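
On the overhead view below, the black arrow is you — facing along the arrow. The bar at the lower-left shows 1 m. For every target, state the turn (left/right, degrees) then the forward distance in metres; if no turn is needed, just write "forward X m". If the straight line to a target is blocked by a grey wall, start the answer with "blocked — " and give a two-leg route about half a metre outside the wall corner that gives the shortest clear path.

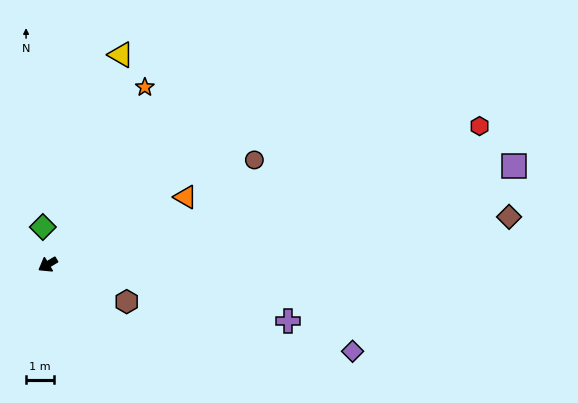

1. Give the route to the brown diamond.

turn left 155°, forward 16.3 m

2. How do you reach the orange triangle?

turn left 175°, forward 5.4 m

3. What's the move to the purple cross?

turn left 136°, forward 8.7 m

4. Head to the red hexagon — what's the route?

turn left 167°, forward 16.0 m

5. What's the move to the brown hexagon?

turn left 124°, forward 3.1 m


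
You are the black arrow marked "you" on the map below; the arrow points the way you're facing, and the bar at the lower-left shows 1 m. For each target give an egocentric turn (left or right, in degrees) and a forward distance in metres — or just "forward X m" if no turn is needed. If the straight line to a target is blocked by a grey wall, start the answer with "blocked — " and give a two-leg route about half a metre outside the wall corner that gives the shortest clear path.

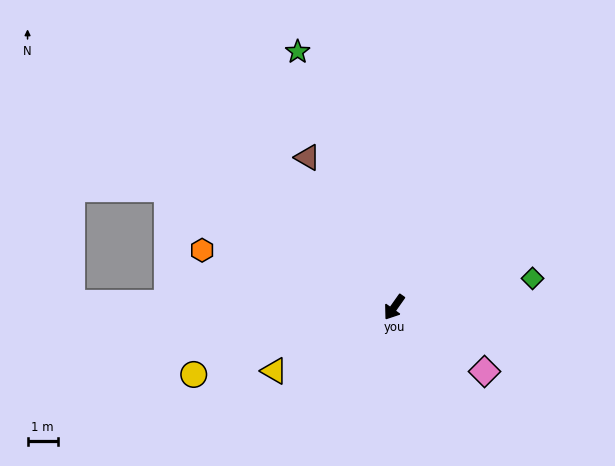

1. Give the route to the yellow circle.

turn right 36°, forward 6.9 m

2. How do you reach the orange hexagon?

turn right 71°, forward 6.6 m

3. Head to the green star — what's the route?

turn right 124°, forward 9.0 m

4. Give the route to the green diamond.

turn left 137°, forward 4.6 m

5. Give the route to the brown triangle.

turn right 115°, forward 5.7 m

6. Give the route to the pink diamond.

turn left 90°, forward 3.6 m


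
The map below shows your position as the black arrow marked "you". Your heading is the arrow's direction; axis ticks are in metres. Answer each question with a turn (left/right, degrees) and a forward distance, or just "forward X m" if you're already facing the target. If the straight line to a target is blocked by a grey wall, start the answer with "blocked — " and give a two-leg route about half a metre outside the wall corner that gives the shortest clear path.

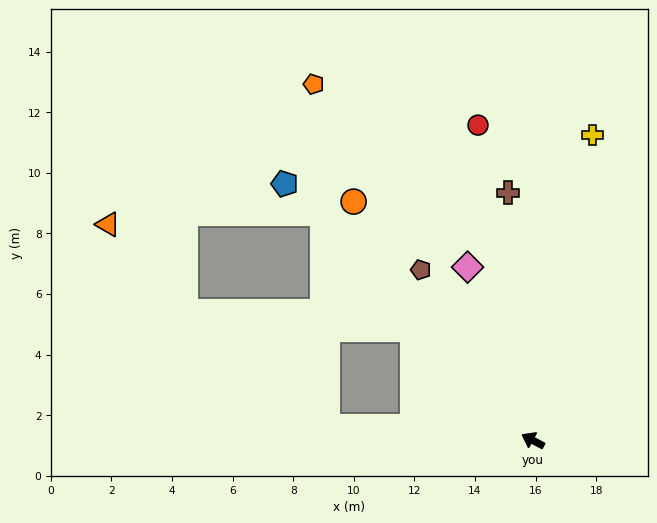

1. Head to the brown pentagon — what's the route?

turn right 29°, forward 6.7 m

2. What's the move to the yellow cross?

turn right 73°, forward 10.3 m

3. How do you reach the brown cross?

turn right 56°, forward 8.2 m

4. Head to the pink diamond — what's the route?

turn right 42°, forward 6.1 m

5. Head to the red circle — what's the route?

turn right 52°, forward 10.6 m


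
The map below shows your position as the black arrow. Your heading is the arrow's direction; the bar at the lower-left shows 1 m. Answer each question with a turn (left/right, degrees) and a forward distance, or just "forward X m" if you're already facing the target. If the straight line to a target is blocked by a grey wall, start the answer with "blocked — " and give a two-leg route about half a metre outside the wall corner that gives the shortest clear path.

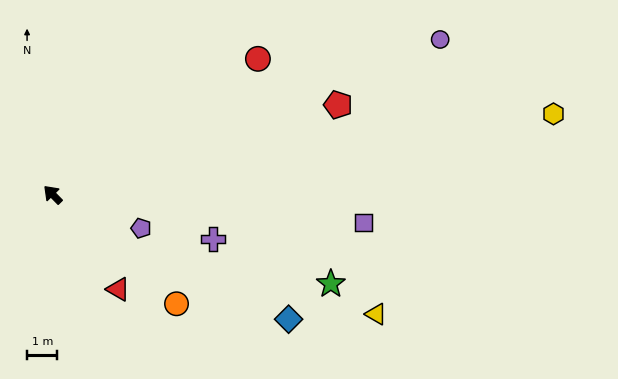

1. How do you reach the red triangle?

turn left 170°, forward 3.8 m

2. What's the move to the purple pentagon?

turn right 155°, forward 3.1 m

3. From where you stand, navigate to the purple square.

turn right 140°, forward 10.3 m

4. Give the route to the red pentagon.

turn right 117°, forward 9.9 m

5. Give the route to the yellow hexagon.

turn right 125°, forward 16.7 m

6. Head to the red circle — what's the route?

turn right 101°, forward 8.1 m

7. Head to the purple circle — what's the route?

turn right 113°, forward 13.8 m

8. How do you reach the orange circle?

turn right 176°, forward 5.5 m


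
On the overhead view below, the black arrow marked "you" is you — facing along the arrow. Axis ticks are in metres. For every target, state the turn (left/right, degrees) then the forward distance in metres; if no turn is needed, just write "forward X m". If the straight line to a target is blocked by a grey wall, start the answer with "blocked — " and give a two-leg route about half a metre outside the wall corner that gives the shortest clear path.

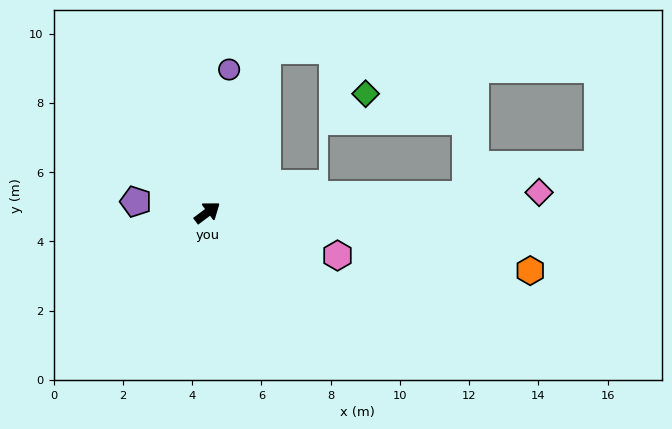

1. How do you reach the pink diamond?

turn right 33°, forward 9.6 m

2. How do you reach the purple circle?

turn left 44°, forward 4.2 m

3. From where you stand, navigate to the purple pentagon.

turn left 135°, forward 2.1 m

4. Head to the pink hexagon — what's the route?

turn right 55°, forward 4.0 m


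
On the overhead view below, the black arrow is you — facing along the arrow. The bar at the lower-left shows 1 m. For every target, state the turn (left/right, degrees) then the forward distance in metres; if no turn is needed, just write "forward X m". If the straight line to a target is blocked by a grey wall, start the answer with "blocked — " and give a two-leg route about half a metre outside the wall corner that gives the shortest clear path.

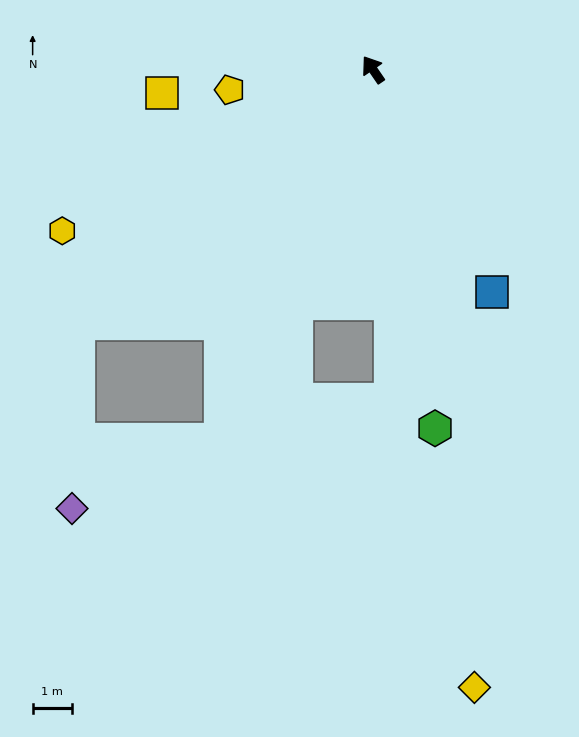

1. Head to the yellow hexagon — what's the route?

turn left 83°, forward 8.9 m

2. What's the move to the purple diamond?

blocked — turn left 123°, forward 10.2 m, then turn right 43°, forward 4.2 m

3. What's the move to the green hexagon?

turn left 155°, forward 9.3 m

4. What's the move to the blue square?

turn left 174°, forward 6.4 m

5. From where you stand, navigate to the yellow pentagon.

turn left 64°, forward 3.7 m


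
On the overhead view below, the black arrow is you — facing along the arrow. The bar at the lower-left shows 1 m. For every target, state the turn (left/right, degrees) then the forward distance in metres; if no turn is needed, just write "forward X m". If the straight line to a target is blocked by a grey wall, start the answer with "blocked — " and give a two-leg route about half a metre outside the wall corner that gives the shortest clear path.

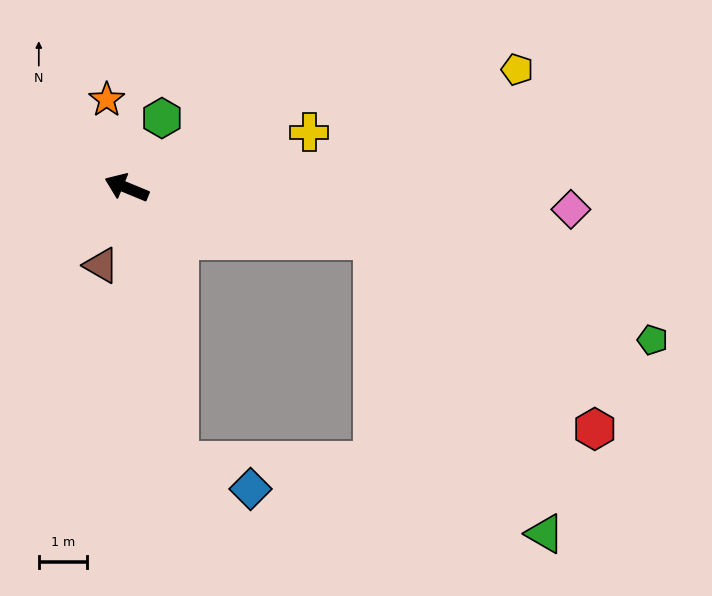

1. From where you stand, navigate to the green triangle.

blocked — turn right 169°, forward 5.3 m, then turn right 48°, forward 7.1 m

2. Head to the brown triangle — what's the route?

turn left 94°, forward 1.7 m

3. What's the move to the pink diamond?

turn right 160°, forward 9.3 m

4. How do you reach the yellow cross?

turn right 141°, forward 4.0 m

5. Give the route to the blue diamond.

blocked — turn left 123°, forward 5.8 m, then turn left 59°, forward 1.6 m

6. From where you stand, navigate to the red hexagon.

blocked — turn right 169°, forward 5.3 m, then turn right 29°, forward 6.1 m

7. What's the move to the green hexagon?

turn right 94°, forward 1.6 m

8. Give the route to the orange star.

turn right 55°, forward 1.9 m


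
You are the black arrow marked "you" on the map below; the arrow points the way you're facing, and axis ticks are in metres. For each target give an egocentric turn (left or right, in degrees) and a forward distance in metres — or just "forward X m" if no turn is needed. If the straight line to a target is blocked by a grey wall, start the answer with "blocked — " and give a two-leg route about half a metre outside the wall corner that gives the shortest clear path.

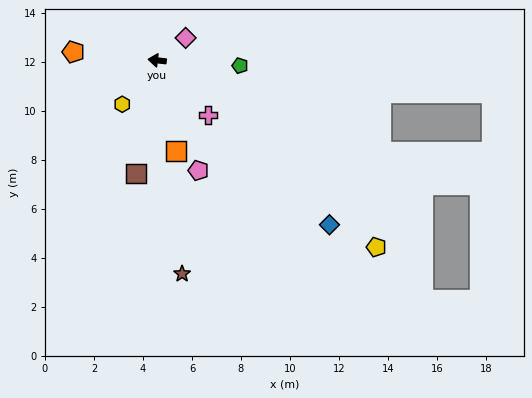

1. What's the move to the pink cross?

turn left 139°, forward 3.0 m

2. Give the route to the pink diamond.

turn right 135°, forward 1.5 m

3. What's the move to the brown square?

turn left 86°, forward 4.7 m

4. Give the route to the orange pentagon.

forward 3.4 m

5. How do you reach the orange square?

turn left 108°, forward 3.8 m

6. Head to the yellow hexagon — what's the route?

turn left 58°, forward 2.3 m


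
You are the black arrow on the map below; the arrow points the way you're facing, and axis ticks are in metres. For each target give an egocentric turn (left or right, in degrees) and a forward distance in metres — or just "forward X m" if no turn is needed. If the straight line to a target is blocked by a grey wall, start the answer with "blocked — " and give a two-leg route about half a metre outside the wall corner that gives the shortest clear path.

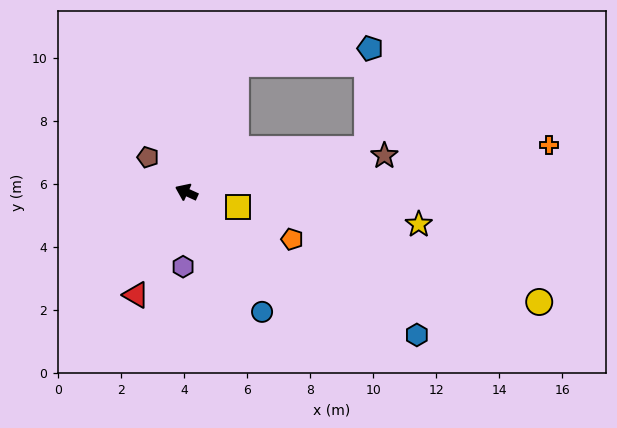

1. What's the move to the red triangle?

turn left 88°, forward 3.6 m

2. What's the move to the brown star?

turn right 145°, forward 6.4 m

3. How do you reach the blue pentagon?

blocked — turn right 86°, forward 4.4 m, then turn right 63°, forward 4.3 m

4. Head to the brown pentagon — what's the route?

turn right 18°, forward 1.7 m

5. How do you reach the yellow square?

turn right 172°, forward 1.7 m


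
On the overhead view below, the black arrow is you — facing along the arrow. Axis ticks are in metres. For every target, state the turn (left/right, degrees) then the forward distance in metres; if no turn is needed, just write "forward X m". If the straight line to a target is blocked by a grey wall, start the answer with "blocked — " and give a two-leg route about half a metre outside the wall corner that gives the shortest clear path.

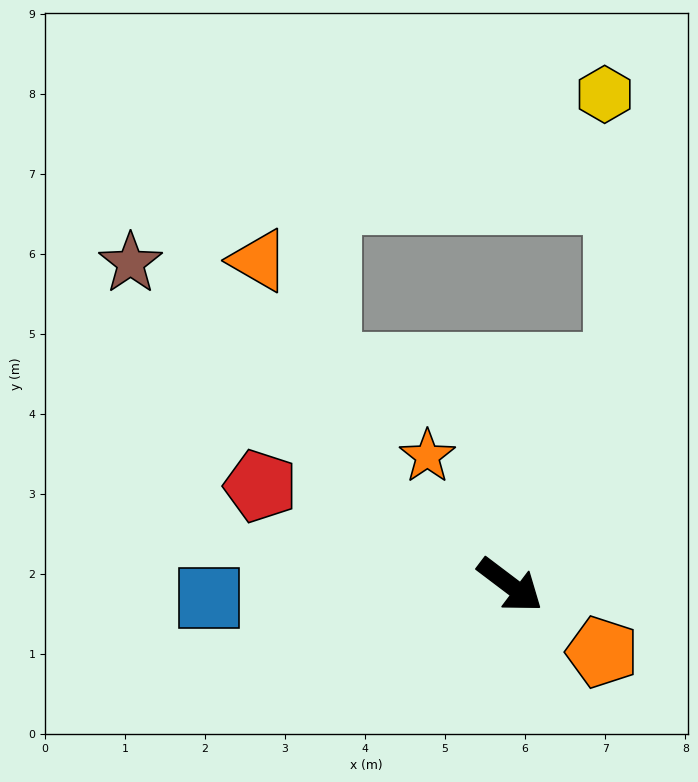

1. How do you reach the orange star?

turn left 160°, forward 1.9 m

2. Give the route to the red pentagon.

turn right 165°, forward 3.4 m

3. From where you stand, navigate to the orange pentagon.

forward 1.4 m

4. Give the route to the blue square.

turn right 141°, forward 3.8 m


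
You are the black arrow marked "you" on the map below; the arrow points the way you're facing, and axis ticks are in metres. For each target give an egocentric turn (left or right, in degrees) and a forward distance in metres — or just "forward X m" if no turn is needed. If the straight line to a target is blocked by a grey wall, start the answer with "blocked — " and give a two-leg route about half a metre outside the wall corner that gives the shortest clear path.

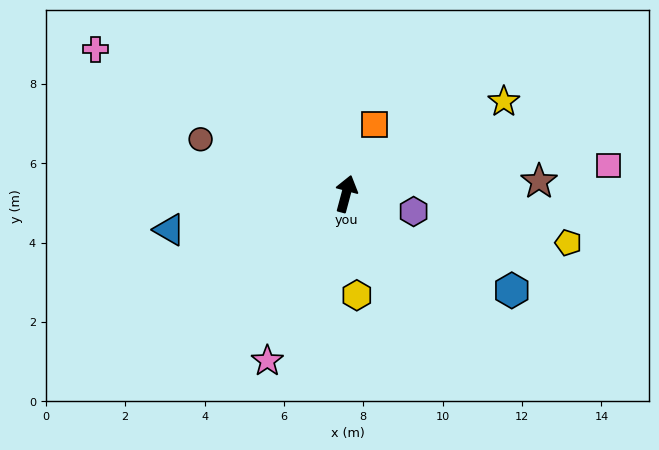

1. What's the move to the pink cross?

turn left 75°, forward 7.3 m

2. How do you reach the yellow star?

turn right 45°, forward 4.6 m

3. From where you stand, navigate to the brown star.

turn right 71°, forward 4.9 m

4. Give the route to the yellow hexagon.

turn right 159°, forward 2.6 m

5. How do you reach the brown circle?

turn left 84°, forward 3.9 m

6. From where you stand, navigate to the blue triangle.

turn left 116°, forward 4.5 m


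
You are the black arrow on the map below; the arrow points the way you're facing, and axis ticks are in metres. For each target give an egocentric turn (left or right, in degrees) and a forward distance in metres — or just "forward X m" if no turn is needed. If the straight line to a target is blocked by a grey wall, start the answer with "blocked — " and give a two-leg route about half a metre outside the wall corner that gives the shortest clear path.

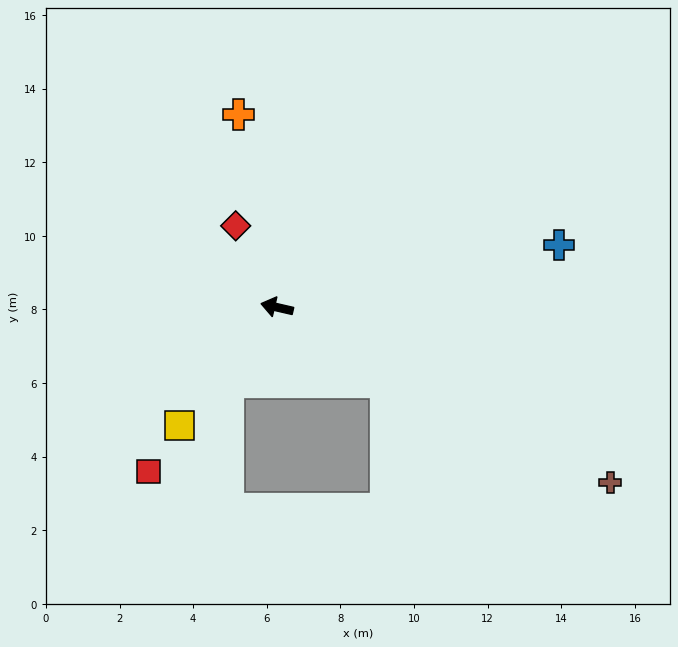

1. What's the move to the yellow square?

turn left 63°, forward 4.2 m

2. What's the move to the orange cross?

turn right 66°, forward 5.3 m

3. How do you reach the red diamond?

turn right 50°, forward 2.5 m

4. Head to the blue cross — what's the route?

turn right 155°, forward 7.8 m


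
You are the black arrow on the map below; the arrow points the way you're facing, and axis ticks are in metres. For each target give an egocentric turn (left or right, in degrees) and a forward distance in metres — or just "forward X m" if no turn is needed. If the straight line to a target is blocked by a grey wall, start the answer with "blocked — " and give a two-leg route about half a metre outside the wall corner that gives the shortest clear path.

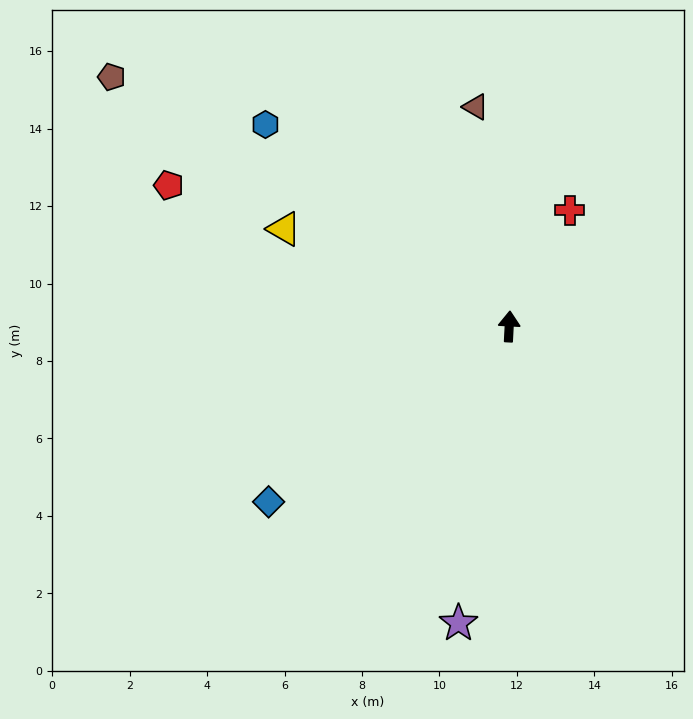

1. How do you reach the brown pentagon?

turn left 61°, forward 12.1 m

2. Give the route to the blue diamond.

turn left 129°, forward 7.7 m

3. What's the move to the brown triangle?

turn left 12°, forward 5.7 m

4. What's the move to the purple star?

turn left 173°, forward 7.8 m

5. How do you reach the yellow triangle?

turn left 70°, forward 6.3 m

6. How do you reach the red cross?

turn right 25°, forward 3.4 m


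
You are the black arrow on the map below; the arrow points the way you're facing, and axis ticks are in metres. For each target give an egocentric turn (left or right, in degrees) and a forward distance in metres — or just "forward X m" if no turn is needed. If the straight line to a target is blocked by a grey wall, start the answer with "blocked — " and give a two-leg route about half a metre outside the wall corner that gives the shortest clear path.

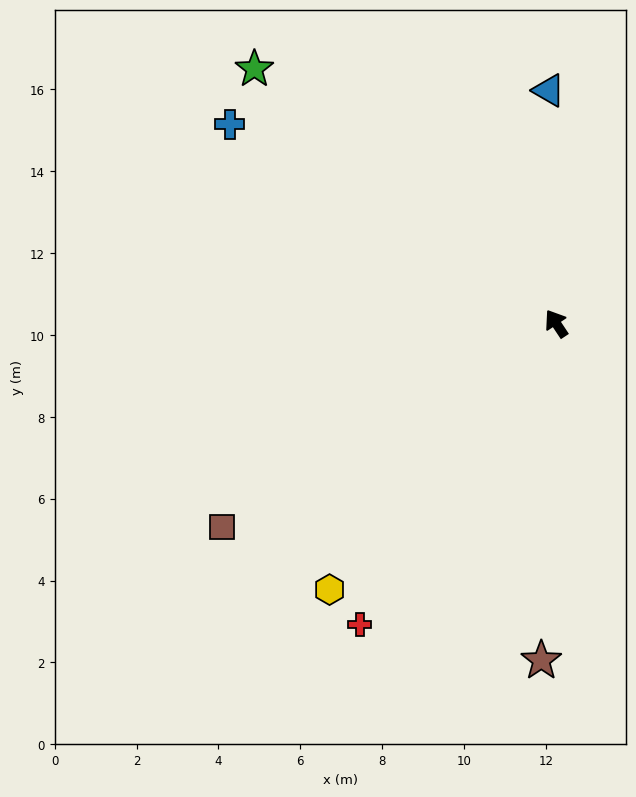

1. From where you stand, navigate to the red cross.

turn left 113°, forward 8.8 m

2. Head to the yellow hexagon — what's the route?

turn left 106°, forward 8.5 m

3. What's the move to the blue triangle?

turn right 32°, forward 5.7 m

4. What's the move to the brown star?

turn left 144°, forward 8.2 m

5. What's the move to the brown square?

turn left 88°, forward 9.6 m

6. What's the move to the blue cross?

turn left 25°, forward 9.3 m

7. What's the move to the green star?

turn left 16°, forward 9.6 m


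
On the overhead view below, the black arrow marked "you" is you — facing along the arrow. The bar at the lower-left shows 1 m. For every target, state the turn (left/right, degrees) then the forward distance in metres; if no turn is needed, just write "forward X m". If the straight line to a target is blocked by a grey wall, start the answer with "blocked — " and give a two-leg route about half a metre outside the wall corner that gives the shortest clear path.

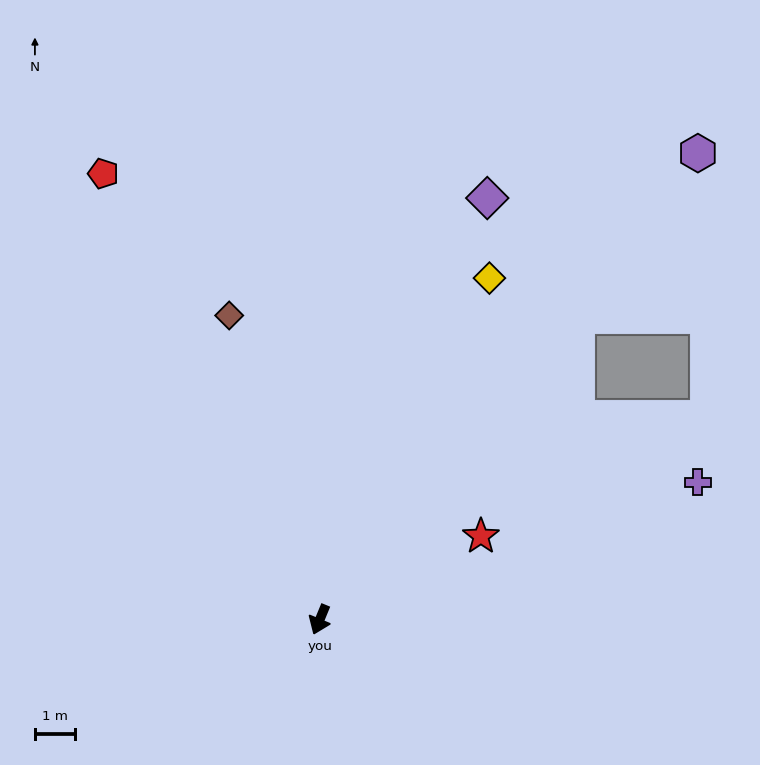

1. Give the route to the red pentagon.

turn right 132°, forward 12.3 m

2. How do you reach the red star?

turn left 140°, forward 4.5 m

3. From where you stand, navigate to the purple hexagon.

turn left 163°, forward 14.9 m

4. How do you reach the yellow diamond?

turn left 176°, forward 9.5 m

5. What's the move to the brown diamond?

turn right 141°, forward 7.9 m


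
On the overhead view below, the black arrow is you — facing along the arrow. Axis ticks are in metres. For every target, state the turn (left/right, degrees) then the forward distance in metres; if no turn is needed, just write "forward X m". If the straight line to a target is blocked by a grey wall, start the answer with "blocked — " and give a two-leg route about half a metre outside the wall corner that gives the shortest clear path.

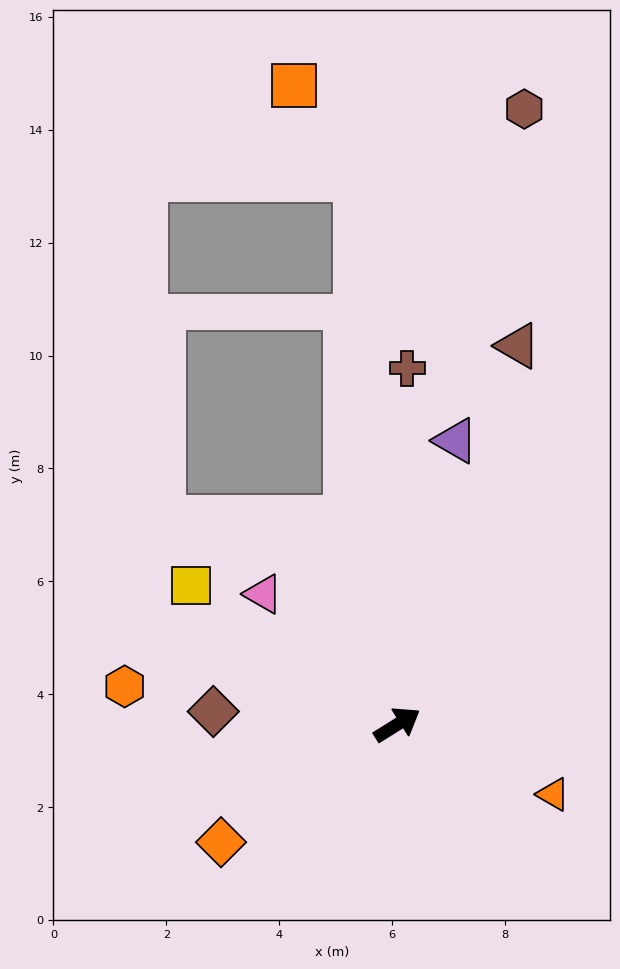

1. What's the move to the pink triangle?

turn left 104°, forward 3.3 m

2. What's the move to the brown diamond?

turn left 144°, forward 3.3 m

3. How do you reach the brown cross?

turn left 56°, forward 6.3 m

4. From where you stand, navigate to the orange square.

blocked — turn left 62°, forward 9.7 m, then turn left 31°, forward 2.0 m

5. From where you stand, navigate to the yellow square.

turn left 114°, forward 4.4 m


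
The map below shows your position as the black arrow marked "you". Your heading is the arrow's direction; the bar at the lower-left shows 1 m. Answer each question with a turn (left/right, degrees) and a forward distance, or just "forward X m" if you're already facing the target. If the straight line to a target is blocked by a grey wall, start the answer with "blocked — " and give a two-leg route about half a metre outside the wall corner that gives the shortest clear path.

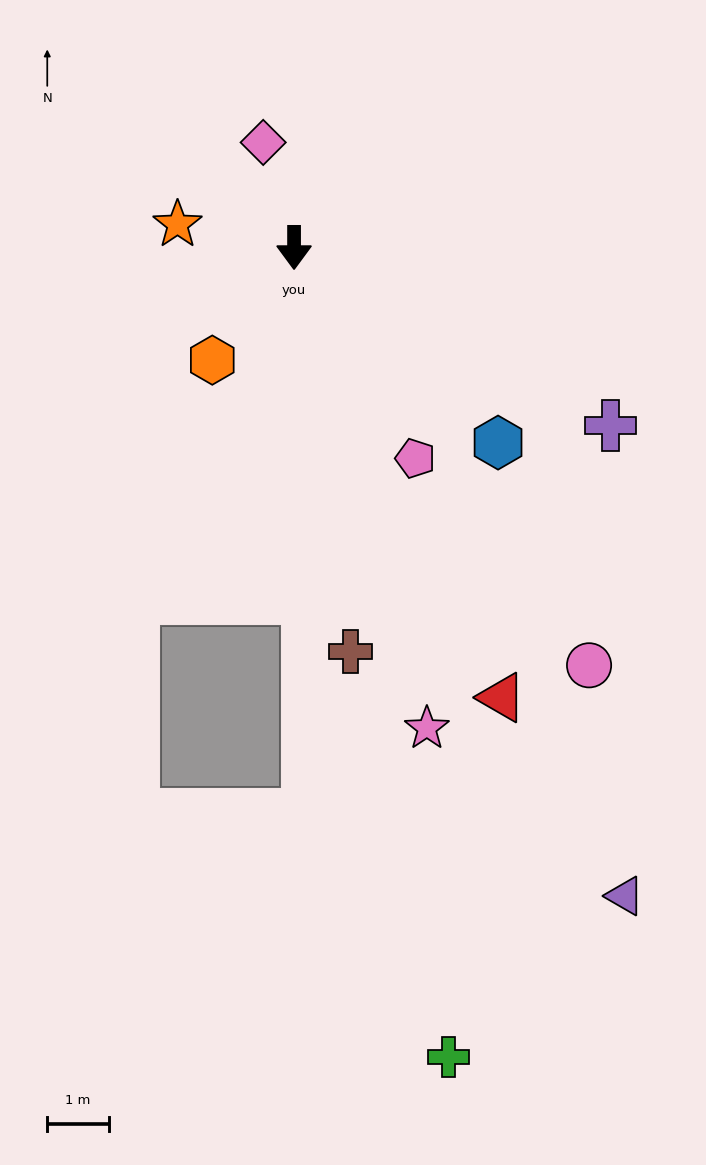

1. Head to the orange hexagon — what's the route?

turn right 36°, forward 2.3 m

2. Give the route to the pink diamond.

turn right 164°, forward 1.8 m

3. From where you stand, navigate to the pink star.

turn left 15°, forward 8.1 m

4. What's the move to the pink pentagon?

turn left 30°, forward 4.0 m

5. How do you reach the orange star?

turn right 101°, forward 1.9 m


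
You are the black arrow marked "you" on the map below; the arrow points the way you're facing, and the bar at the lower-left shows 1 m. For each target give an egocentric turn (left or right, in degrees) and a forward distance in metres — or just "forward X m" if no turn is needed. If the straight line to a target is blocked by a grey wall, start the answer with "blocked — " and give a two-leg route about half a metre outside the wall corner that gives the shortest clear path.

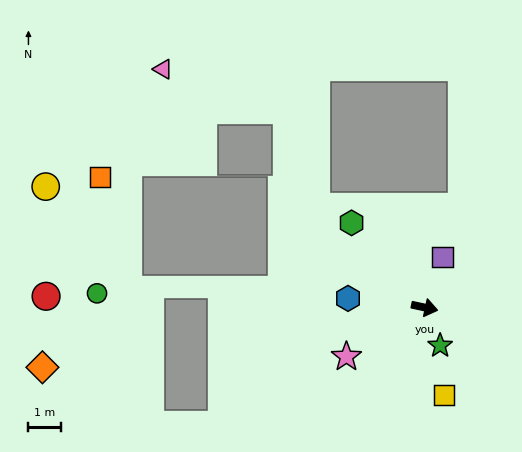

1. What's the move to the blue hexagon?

turn right 175°, forward 2.4 m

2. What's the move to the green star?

turn right 56°, forward 1.3 m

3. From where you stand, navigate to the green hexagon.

turn left 143°, forward 3.4 m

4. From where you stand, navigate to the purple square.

turn left 83°, forward 1.6 m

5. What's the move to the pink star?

turn right 136°, forward 2.8 m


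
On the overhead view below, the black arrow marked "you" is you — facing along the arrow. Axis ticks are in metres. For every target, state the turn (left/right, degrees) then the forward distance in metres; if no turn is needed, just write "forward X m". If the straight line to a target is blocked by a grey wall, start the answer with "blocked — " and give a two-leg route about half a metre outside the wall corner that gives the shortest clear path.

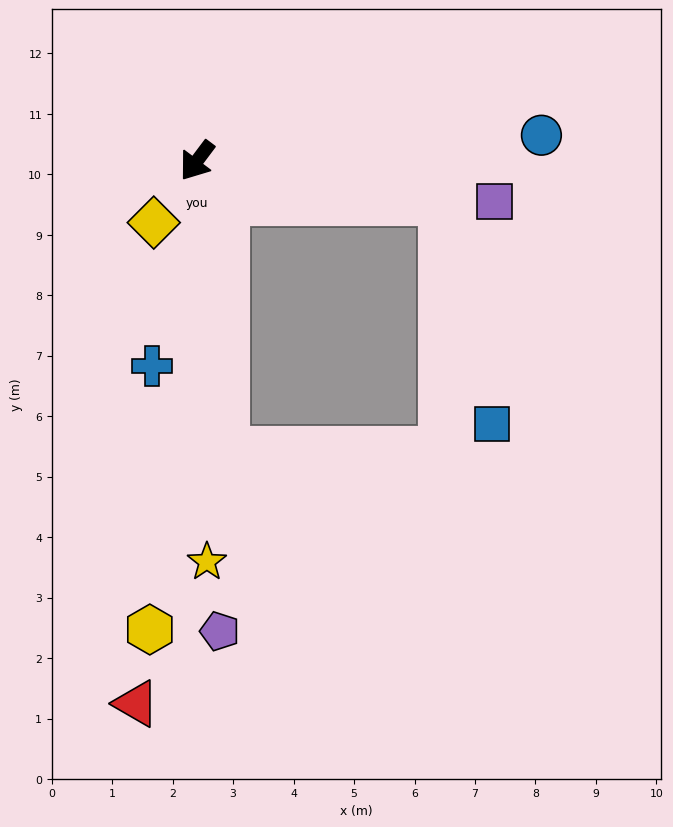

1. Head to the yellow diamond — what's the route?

forward 1.2 m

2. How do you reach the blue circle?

turn left 131°, forward 5.7 m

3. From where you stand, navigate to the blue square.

blocked — turn left 118°, forward 4.1 m, then turn right 69°, forward 3.8 m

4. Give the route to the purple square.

turn left 119°, forward 5.0 m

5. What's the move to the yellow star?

turn left 38°, forward 6.6 m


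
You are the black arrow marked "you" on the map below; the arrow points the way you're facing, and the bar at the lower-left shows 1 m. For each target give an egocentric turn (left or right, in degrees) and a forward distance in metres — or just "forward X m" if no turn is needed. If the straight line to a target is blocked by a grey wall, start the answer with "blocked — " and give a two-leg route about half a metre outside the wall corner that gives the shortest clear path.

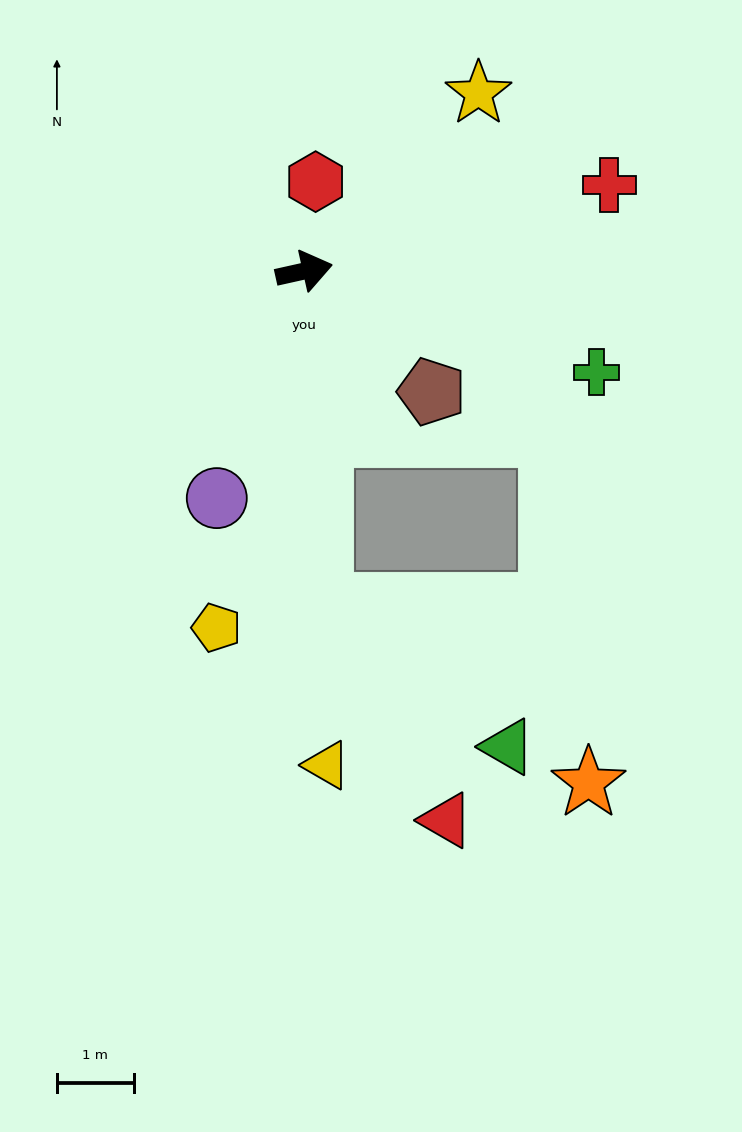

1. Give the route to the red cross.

turn left 3°, forward 4.1 m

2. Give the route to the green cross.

turn right 32°, forward 4.0 m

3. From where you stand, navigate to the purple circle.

turn right 124°, forward 3.2 m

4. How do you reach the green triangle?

blocked — turn right 100°, forward 4.4 m, then turn left 50°, forward 3.1 m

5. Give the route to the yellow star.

turn left 33°, forward 3.2 m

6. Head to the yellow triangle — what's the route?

turn right 100°, forward 6.4 m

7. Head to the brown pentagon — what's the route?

turn right 56°, forward 2.3 m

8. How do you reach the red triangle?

blocked — turn right 100°, forward 4.4 m, then turn left 28°, forward 3.2 m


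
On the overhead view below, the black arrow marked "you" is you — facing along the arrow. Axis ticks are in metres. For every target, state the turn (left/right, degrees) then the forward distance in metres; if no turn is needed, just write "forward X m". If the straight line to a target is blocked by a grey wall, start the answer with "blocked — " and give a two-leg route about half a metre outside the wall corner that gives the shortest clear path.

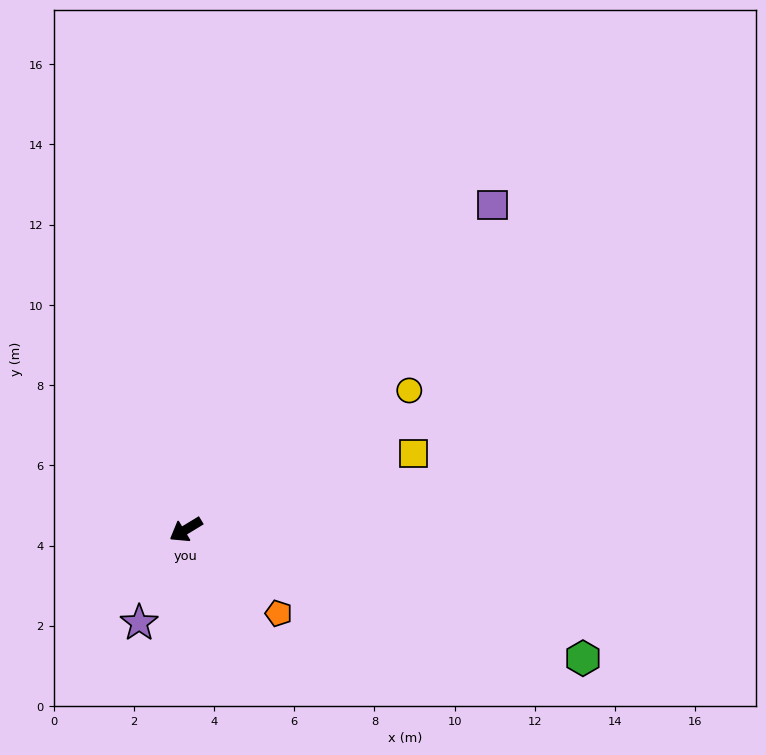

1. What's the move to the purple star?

turn left 32°, forward 2.6 m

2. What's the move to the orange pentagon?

turn left 107°, forward 3.1 m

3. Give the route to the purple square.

turn right 165°, forward 11.1 m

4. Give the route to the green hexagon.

turn left 131°, forward 10.4 m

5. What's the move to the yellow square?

turn left 167°, forward 6.0 m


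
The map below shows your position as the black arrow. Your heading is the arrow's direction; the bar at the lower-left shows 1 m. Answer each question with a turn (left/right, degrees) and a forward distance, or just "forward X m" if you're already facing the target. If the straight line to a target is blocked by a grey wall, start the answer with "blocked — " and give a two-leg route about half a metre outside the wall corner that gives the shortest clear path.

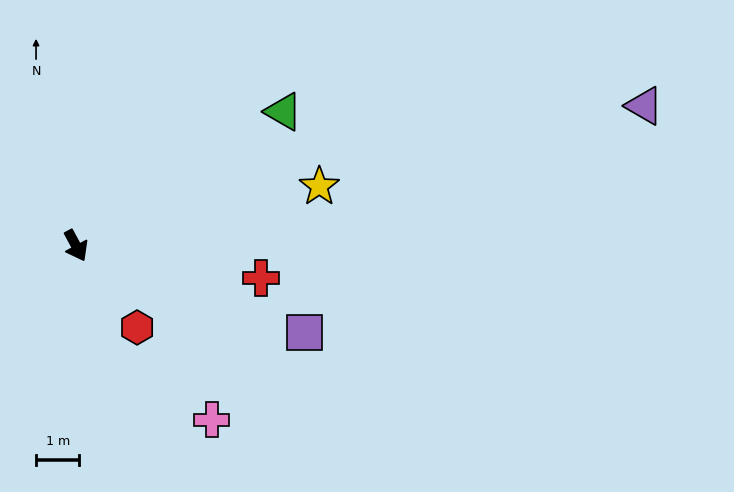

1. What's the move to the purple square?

turn left 41°, forward 5.7 m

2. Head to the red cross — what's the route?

turn left 52°, forward 4.4 m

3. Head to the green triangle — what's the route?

turn left 95°, forward 5.7 m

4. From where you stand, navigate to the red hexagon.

turn left 9°, forward 2.4 m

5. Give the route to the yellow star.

turn left 75°, forward 5.8 m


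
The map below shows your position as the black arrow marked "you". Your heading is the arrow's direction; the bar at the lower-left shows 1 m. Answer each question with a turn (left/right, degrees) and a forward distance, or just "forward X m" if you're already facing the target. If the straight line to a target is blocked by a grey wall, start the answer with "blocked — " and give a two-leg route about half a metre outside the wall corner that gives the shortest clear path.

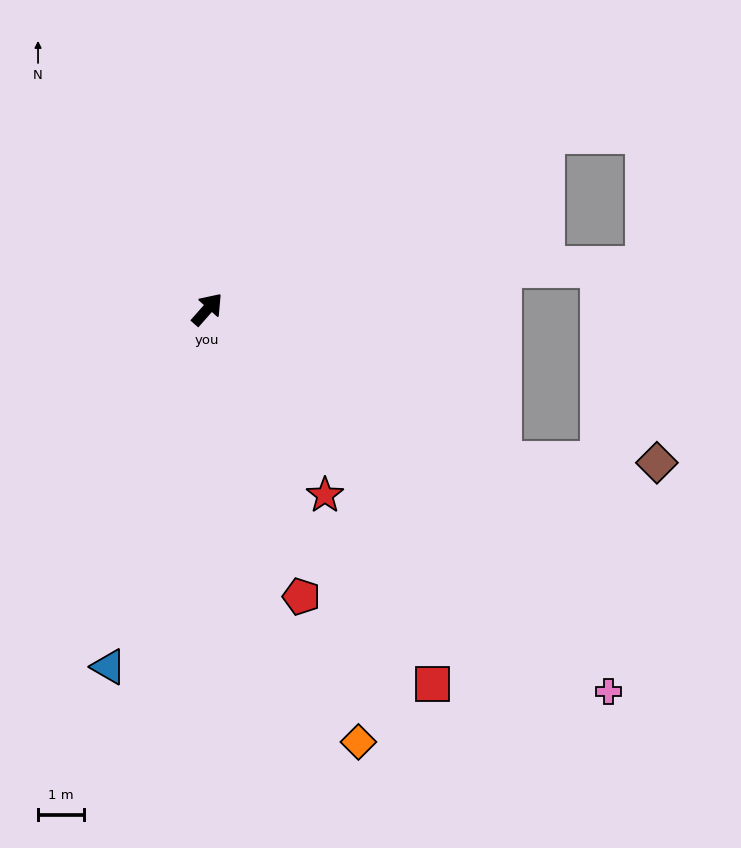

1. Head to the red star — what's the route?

turn right 106°, forward 4.8 m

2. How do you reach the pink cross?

turn right 92°, forward 12.1 m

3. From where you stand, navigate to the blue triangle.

turn right 154°, forward 8.1 m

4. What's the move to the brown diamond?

blocked — turn right 76°, forward 7.3 m, then turn left 27°, forward 3.4 m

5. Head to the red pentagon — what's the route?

turn right 120°, forward 6.6 m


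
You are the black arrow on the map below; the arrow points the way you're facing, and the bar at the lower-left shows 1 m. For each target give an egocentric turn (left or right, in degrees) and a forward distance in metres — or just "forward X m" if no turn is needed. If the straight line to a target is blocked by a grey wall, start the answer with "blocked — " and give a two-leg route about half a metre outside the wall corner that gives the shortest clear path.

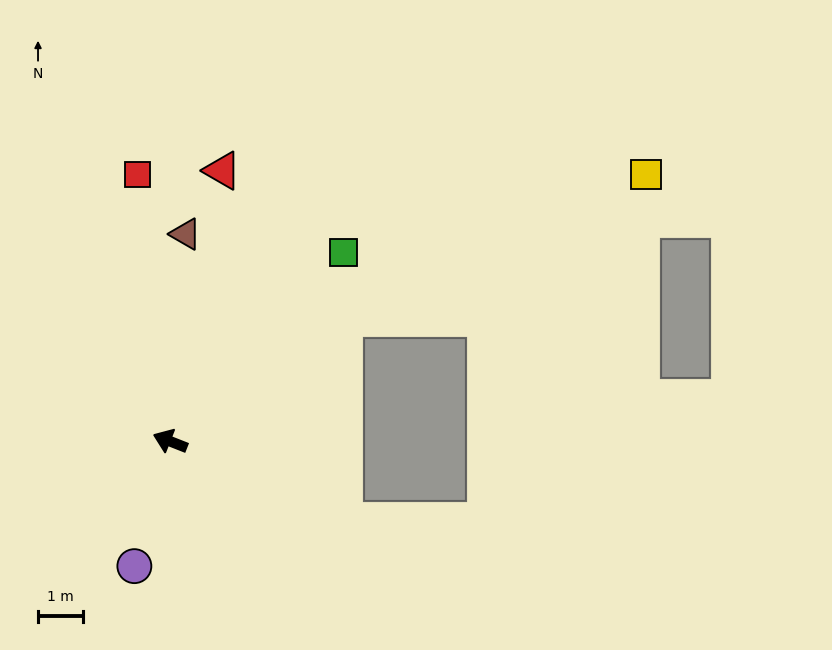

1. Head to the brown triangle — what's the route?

turn right 73°, forward 4.6 m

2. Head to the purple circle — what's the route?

turn left 96°, forward 2.9 m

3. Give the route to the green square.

turn right 111°, forward 5.7 m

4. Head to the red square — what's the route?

turn right 62°, forward 6.0 m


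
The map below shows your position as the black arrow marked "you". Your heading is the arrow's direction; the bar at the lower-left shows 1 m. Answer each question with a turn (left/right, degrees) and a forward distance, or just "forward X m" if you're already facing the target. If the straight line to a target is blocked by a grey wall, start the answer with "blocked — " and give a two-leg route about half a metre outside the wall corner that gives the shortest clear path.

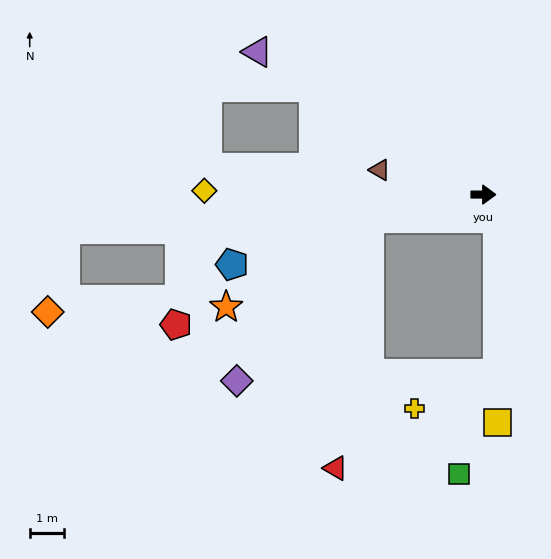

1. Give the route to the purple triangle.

turn left 148°, forward 7.8 m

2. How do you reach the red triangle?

blocked — turn right 168°, forward 3.4 m, then turn left 70°, forward 7.4 m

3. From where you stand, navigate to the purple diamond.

blocked — turn right 168°, forward 3.4 m, then turn left 39°, forward 6.1 m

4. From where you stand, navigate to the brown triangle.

turn left 167°, forward 3.1 m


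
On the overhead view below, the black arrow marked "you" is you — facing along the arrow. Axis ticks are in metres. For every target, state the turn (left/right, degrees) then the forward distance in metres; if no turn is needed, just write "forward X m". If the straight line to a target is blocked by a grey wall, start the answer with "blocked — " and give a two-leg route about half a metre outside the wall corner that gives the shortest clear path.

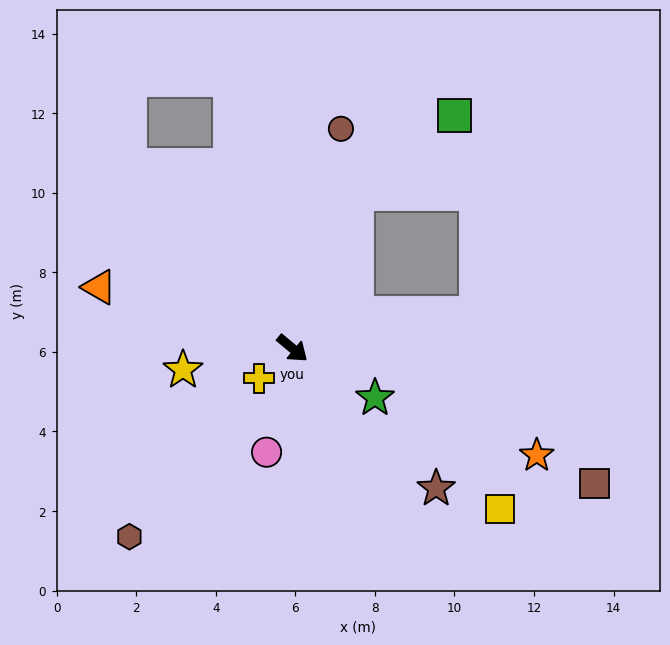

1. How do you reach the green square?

blocked — turn left 107°, forward 4.2 m, then turn right 28°, forward 3.1 m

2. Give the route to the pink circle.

turn right 64°, forward 2.7 m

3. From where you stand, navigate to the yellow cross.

turn right 98°, forward 1.1 m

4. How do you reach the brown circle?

turn left 117°, forward 5.7 m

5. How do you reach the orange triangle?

turn right 158°, forward 5.1 m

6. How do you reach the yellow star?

turn right 129°, forward 2.8 m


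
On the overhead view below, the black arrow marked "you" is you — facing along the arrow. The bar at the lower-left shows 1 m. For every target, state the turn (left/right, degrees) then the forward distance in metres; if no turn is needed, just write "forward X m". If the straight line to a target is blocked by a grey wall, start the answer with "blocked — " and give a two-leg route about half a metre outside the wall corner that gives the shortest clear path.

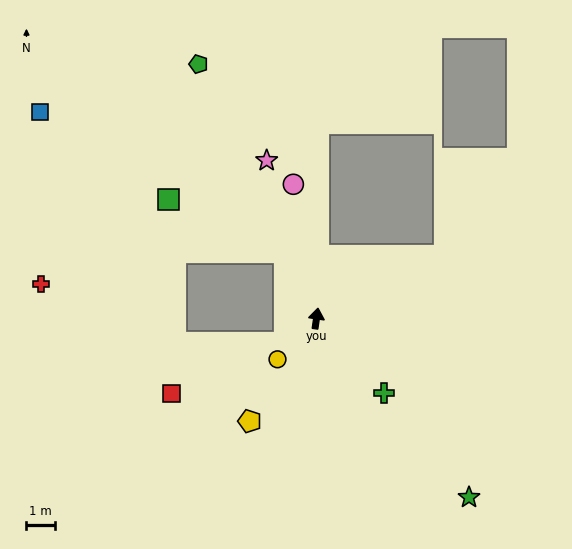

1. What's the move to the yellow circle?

turn left 145°, forward 2.0 m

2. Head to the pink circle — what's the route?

turn left 18°, forward 4.8 m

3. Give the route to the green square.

blocked — turn left 32°, forward 2.6 m, then turn left 43°, forward 4.5 m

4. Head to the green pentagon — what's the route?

turn left 33°, forward 9.9 m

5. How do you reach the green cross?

turn right 130°, forward 3.5 m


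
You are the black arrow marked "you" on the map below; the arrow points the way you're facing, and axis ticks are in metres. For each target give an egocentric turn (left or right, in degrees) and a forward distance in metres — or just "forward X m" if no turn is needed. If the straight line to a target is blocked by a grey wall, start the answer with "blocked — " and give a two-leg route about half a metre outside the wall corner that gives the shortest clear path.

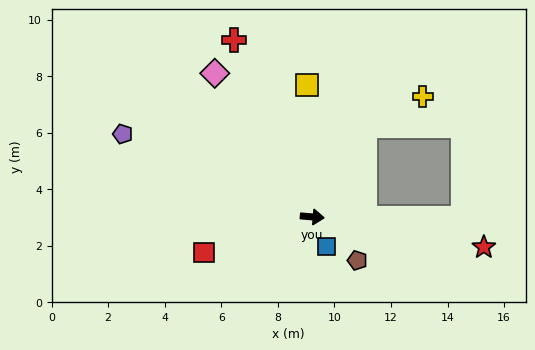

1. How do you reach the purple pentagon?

turn left 161°, forward 7.3 m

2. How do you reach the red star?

turn right 5°, forward 6.2 m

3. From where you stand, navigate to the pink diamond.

turn left 129°, forward 6.1 m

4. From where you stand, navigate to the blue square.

turn right 59°, forward 1.2 m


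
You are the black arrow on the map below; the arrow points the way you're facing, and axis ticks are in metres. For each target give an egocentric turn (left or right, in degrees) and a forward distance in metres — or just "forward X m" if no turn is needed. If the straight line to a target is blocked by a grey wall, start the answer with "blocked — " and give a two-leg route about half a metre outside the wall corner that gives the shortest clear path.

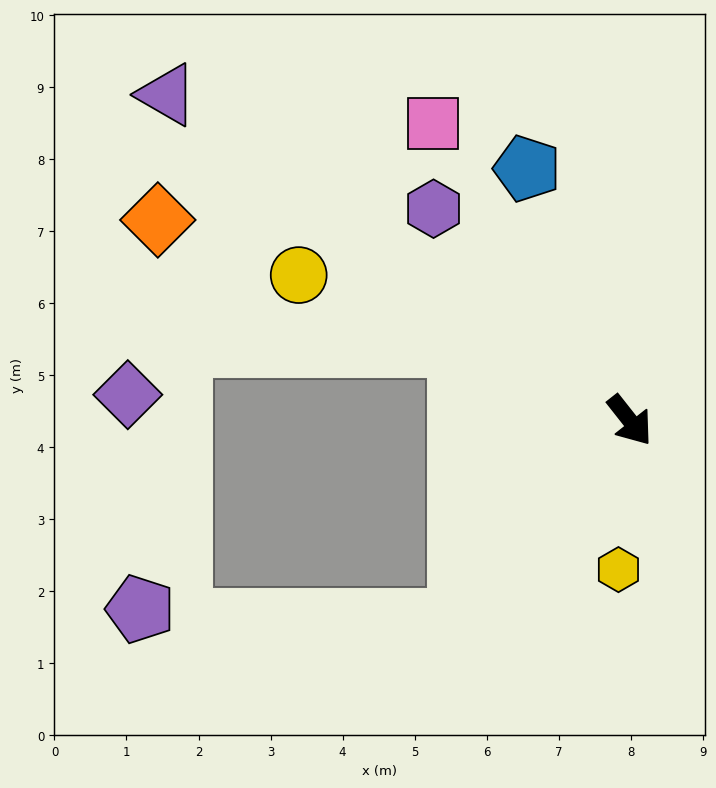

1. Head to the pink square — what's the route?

turn left 175°, forward 4.9 m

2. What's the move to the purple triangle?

turn right 163°, forward 7.9 m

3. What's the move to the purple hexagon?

turn right 175°, forward 4.0 m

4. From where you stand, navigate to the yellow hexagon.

turn right 43°, forward 2.1 m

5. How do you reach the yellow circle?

turn right 152°, forward 5.0 m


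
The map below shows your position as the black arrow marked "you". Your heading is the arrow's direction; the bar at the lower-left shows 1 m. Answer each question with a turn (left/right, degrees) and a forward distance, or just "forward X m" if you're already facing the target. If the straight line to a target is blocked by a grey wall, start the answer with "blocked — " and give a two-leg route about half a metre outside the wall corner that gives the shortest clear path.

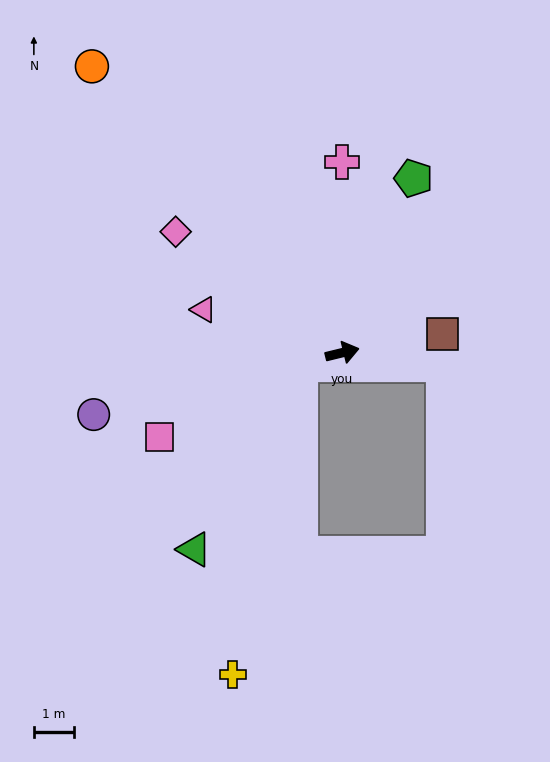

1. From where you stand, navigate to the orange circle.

turn left 117°, forward 9.4 m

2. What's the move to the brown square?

turn right 3°, forward 2.5 m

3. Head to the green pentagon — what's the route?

turn left 54°, forward 4.7 m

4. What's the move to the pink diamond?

turn left 130°, forward 5.1 m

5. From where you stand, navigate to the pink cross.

turn left 76°, forward 4.7 m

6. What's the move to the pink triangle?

turn left 149°, forward 3.6 m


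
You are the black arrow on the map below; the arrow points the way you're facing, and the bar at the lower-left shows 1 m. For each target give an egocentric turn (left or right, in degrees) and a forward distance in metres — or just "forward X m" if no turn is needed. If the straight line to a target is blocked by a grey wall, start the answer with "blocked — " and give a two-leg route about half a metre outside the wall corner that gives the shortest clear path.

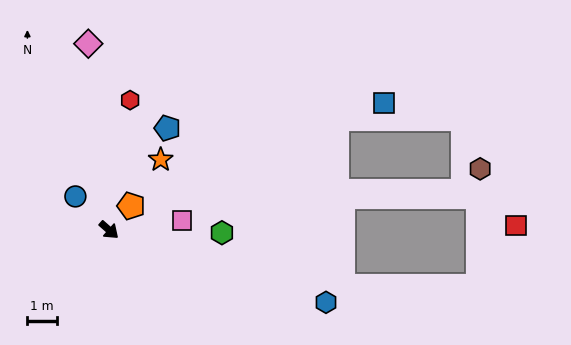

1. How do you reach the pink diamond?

turn left 138°, forward 6.4 m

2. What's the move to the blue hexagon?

turn left 23°, forward 7.8 m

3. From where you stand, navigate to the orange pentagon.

turn left 89°, forward 1.1 m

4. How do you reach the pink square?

turn left 49°, forward 2.5 m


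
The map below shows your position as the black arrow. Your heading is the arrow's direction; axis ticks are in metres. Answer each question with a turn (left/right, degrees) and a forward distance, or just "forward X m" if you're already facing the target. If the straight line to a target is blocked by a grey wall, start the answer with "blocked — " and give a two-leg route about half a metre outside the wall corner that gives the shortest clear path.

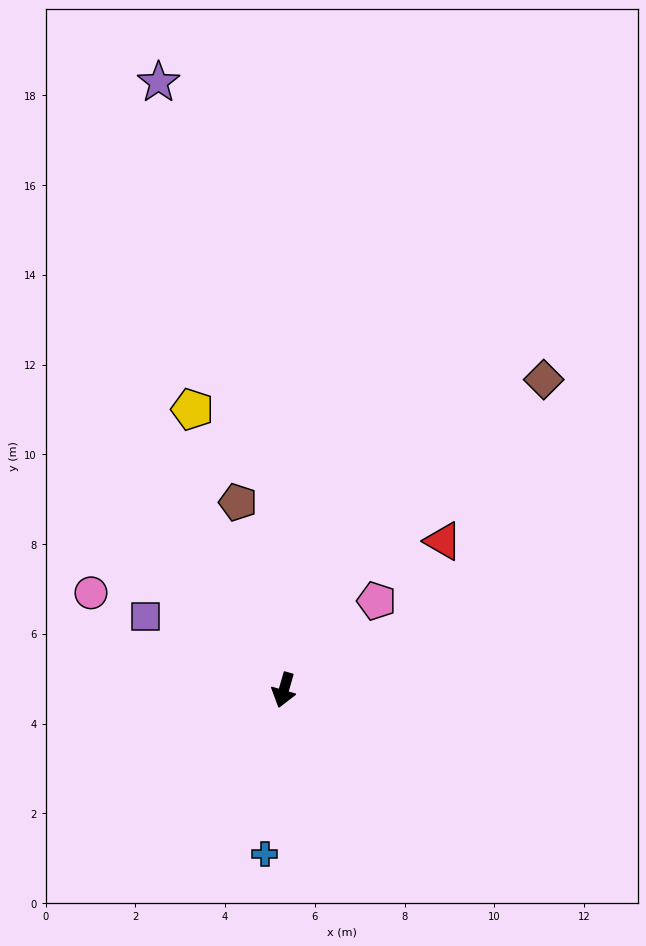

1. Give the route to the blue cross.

turn left 9°, forward 3.7 m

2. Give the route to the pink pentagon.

turn left 150°, forward 2.9 m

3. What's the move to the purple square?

turn right 102°, forward 3.5 m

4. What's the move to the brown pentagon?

turn right 150°, forward 4.3 m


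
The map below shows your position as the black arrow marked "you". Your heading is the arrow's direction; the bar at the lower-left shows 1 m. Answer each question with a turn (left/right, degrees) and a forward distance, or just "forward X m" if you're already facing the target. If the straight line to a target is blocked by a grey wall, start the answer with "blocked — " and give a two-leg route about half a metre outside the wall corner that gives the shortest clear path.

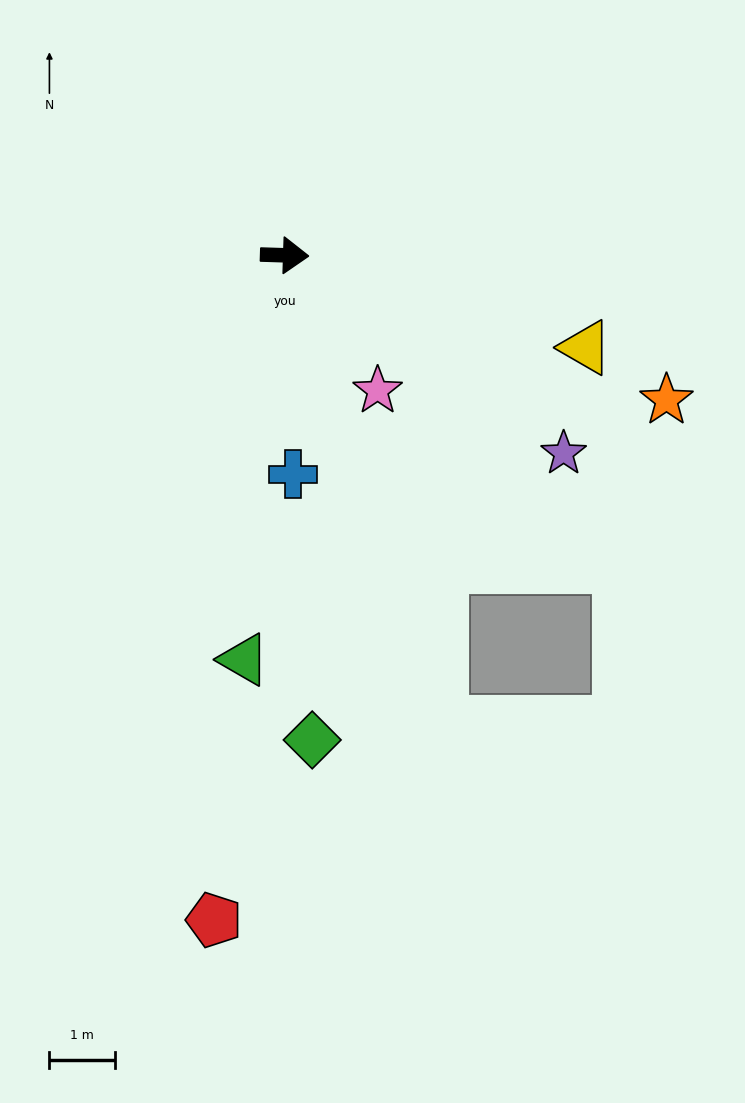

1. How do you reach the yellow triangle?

turn right 15°, forward 4.8 m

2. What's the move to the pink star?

turn right 54°, forward 2.5 m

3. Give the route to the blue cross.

turn right 86°, forward 3.3 m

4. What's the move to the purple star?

turn right 34°, forward 5.2 m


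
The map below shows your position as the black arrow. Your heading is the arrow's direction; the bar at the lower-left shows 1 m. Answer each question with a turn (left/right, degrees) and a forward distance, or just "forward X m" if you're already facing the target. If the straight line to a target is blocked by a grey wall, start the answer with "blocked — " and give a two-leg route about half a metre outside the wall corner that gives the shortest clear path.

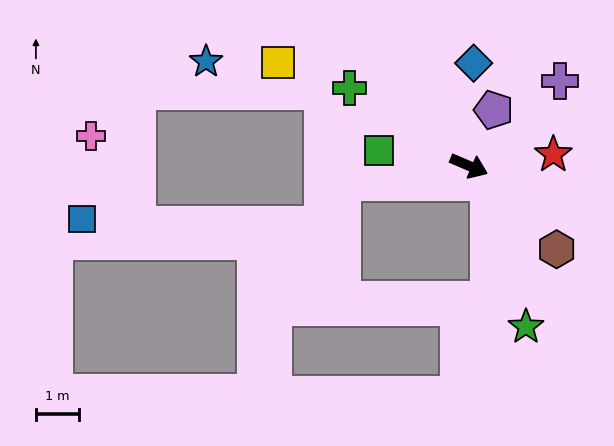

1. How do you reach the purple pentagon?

turn left 89°, forward 1.4 m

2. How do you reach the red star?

turn left 31°, forward 2.0 m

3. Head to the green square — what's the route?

turn right 167°, forward 2.1 m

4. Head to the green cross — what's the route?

turn left 170°, forward 3.3 m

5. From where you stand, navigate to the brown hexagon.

turn right 21°, forward 2.8 m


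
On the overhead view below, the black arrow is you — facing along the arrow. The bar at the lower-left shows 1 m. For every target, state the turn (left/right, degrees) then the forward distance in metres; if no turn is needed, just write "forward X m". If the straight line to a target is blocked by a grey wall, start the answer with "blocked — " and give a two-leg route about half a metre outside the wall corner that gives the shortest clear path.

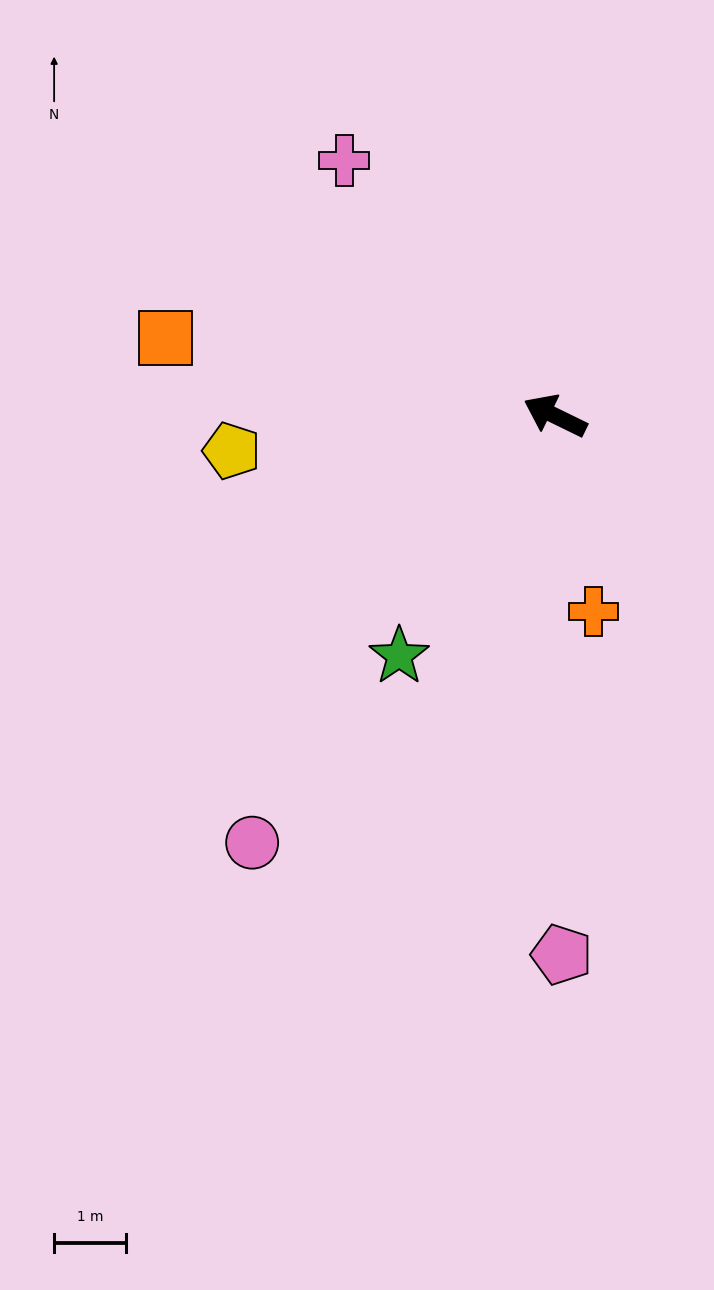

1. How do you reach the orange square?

turn left 15°, forward 5.5 m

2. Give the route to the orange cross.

turn left 127°, forward 2.8 m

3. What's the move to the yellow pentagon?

turn left 32°, forward 4.5 m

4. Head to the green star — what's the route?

turn left 83°, forward 4.0 m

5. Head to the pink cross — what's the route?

turn right 24°, forward 4.6 m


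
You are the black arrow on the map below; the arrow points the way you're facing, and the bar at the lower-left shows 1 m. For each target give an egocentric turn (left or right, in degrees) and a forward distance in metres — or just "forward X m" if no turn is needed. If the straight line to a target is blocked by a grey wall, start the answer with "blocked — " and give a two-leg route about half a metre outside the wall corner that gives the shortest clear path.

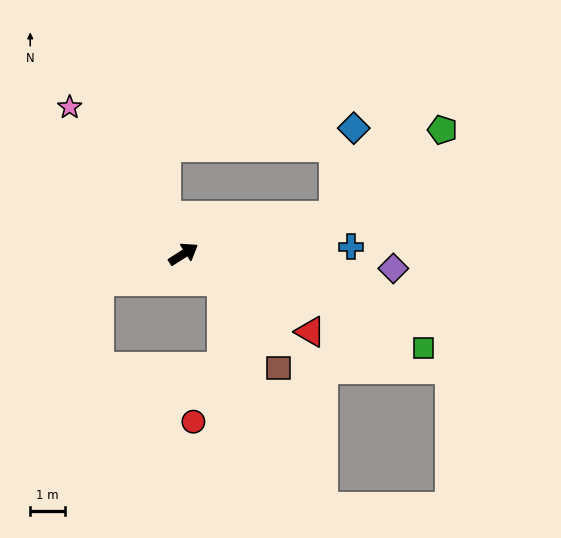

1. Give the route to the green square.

turn right 54°, forward 7.4 m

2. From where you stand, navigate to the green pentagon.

blocked — turn right 18°, forward 4.5 m, then turn left 24°, forward 4.0 m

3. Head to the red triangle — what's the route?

turn right 64°, forward 4.3 m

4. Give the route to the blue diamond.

blocked — turn right 18°, forward 4.5 m, then turn left 63°, forward 2.6 m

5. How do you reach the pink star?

turn left 95°, forward 5.3 m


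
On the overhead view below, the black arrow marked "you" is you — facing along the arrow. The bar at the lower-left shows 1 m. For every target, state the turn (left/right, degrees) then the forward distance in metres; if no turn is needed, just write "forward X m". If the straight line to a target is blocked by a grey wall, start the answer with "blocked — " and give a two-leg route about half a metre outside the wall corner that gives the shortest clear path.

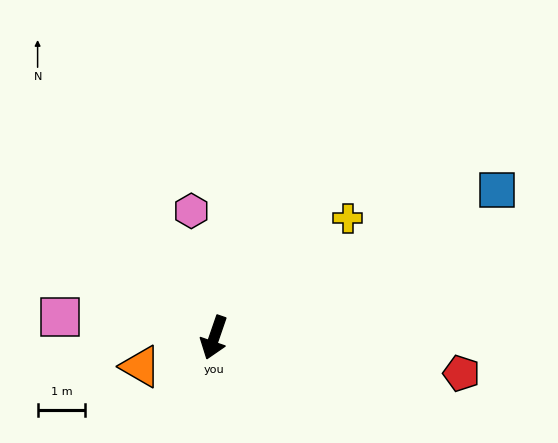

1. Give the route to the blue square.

turn left 137°, forward 6.7 m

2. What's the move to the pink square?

turn right 79°, forward 3.3 m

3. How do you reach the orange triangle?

turn right 49°, forward 1.7 m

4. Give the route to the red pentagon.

turn left 101°, forward 5.2 m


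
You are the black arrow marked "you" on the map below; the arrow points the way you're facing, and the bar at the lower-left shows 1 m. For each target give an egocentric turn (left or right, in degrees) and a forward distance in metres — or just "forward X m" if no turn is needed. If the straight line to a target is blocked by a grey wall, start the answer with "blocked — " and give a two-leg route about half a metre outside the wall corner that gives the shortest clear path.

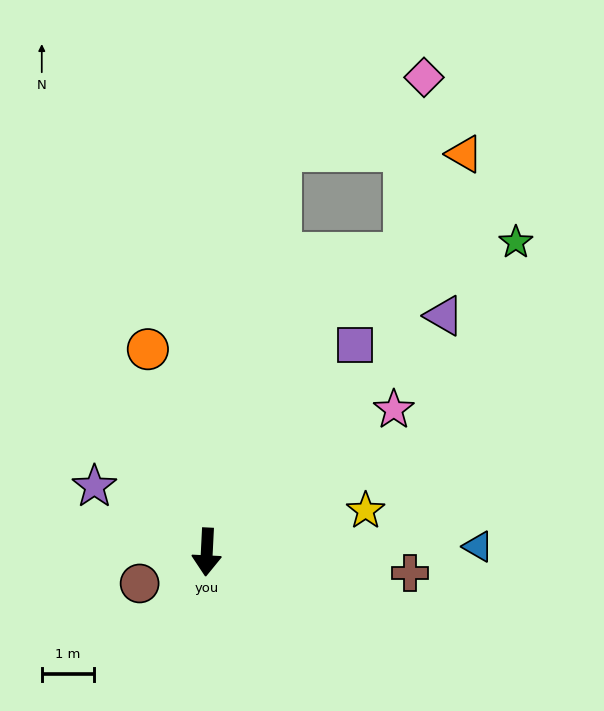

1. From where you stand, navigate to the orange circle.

turn right 161°, forward 4.0 m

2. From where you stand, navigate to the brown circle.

turn right 62°, forward 1.4 m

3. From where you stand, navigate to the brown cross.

turn left 87°, forward 3.9 m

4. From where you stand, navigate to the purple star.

turn right 117°, forward 2.5 m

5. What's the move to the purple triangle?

turn left 138°, forward 6.4 m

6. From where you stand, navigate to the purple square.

turn left 147°, forward 4.9 m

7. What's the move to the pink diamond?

blocked — turn left 173°, forward 7.8 m, then turn right 54°, forward 3.1 m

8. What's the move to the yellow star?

turn left 107°, forward 3.1 m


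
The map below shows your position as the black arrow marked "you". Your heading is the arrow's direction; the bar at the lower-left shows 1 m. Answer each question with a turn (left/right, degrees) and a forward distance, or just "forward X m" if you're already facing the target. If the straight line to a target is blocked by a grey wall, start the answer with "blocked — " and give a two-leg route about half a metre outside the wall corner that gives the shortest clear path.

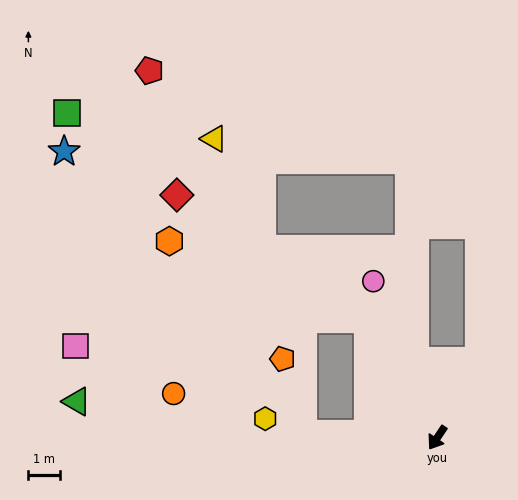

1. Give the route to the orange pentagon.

blocked — turn right 58°, forward 4.2 m, then turn right 73°, forward 2.4 m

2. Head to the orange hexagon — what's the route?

blocked — turn right 115°, forward 4.3 m, then turn left 37°, forward 6.7 m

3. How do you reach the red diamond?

blocked — turn right 115°, forward 4.3 m, then turn left 26°, forward 7.1 m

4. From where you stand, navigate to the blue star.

blocked — turn right 58°, forward 4.2 m, then turn right 48°, forward 11.6 m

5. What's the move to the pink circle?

turn right 124°, forward 5.3 m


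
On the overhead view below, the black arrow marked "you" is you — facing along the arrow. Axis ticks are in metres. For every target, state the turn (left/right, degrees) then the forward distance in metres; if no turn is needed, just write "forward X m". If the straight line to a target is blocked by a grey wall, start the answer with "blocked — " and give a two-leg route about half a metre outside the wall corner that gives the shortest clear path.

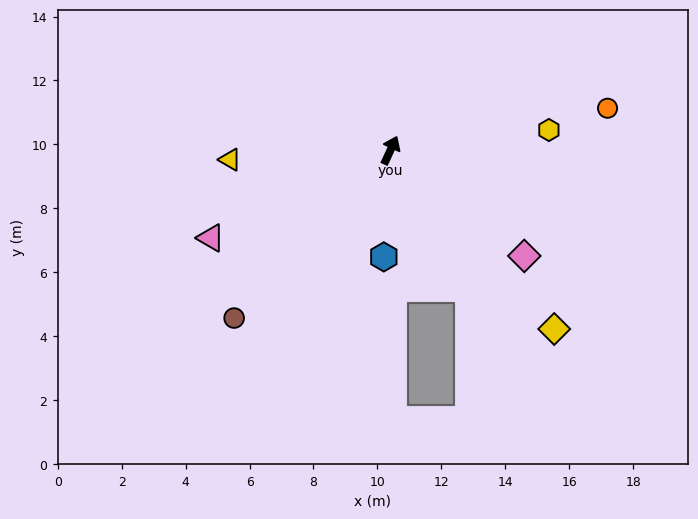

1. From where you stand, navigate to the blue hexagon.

turn right 159°, forward 3.3 m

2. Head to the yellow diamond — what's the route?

turn right 113°, forward 7.6 m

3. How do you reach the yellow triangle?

turn left 118°, forward 5.0 m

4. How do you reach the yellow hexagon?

turn right 58°, forward 5.0 m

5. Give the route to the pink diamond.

turn right 104°, forward 5.3 m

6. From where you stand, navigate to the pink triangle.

turn left 141°, forward 6.3 m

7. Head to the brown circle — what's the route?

turn left 162°, forward 7.2 m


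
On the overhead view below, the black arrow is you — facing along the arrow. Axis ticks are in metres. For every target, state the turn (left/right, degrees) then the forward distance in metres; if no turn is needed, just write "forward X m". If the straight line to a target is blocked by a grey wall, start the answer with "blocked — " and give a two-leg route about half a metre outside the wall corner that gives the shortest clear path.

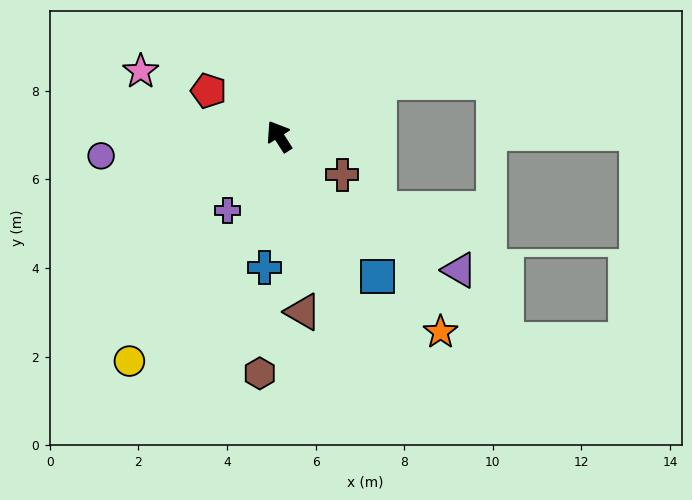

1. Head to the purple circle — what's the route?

turn left 64°, forward 4.0 m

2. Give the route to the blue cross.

turn left 141°, forward 3.0 m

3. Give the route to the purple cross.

turn left 113°, forward 2.0 m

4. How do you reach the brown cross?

turn right 154°, forward 1.7 m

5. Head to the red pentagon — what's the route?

turn left 25°, forward 1.9 m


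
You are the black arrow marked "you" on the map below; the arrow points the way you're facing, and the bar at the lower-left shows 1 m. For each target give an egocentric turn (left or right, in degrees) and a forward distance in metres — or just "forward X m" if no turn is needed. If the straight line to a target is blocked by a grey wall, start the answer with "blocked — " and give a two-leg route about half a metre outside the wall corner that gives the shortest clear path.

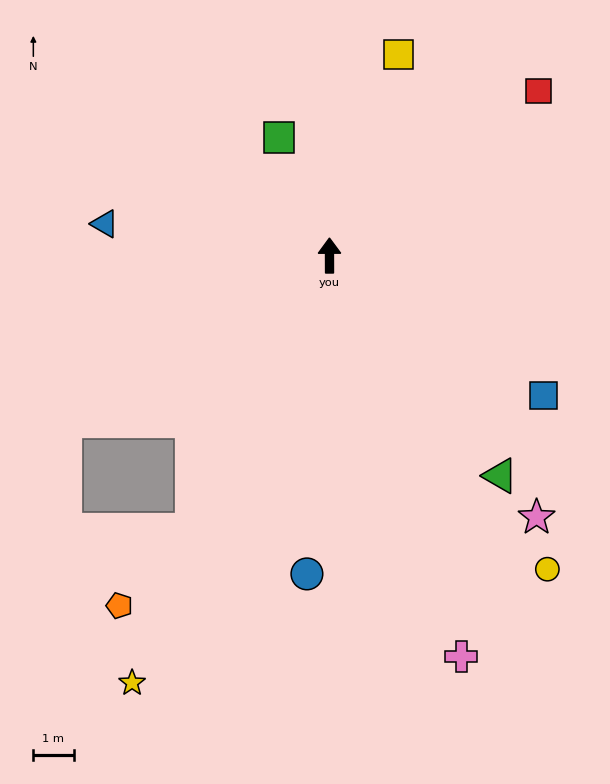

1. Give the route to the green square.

turn left 23°, forward 3.2 m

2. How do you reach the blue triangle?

turn left 82°, forward 5.6 m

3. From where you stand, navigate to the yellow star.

turn left 155°, forward 11.7 m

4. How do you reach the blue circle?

turn left 176°, forward 7.9 m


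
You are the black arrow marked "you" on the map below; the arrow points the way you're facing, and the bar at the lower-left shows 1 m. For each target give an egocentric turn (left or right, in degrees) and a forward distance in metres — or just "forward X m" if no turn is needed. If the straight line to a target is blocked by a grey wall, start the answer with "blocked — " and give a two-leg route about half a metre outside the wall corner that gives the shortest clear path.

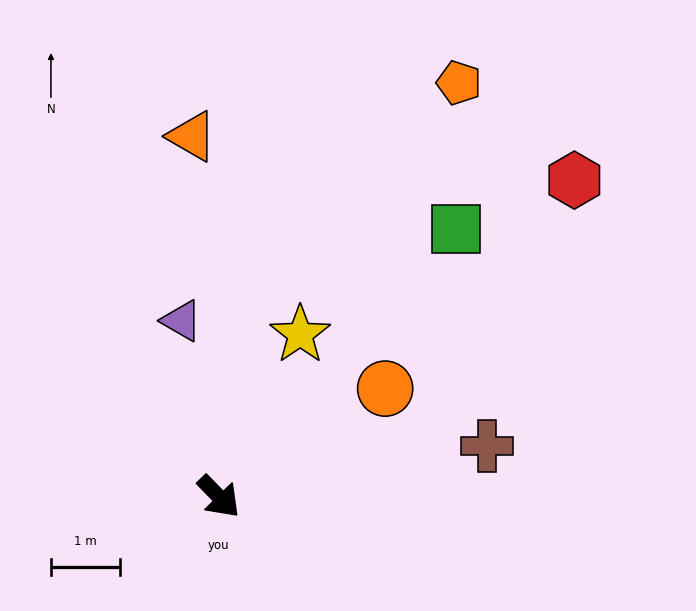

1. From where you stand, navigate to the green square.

turn left 94°, forward 5.2 m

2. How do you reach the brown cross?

turn left 56°, forward 3.9 m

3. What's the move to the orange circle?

turn left 79°, forward 2.9 m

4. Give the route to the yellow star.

turn left 109°, forward 2.6 m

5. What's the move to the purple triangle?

turn left 148°, forward 2.6 m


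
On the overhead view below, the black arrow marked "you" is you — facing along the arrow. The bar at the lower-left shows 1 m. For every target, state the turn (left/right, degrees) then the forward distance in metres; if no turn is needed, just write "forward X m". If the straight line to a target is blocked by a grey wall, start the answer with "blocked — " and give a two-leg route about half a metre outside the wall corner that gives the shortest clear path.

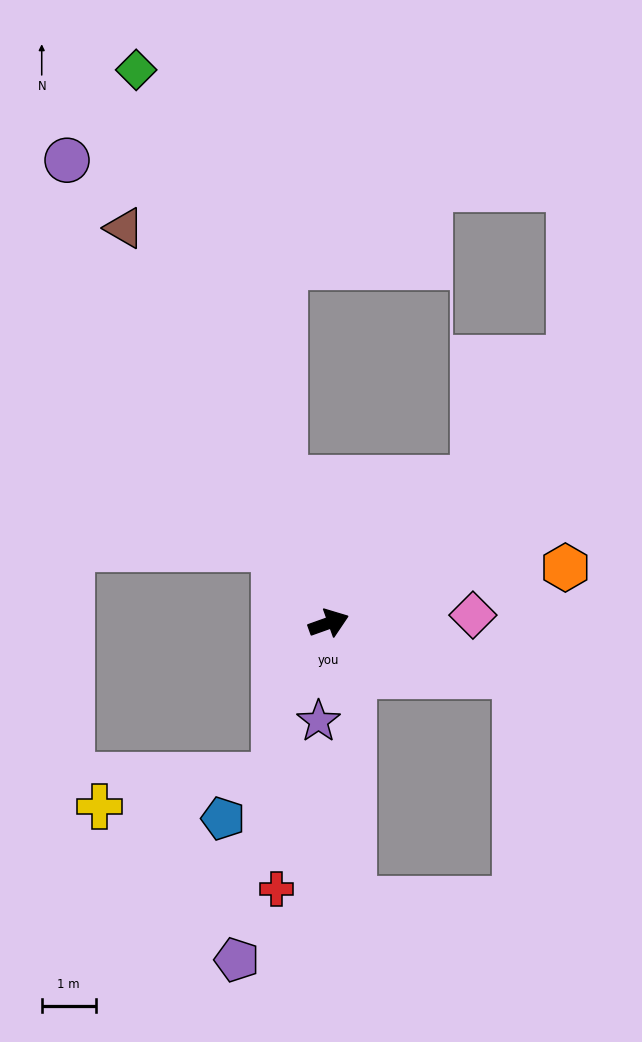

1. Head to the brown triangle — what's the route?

turn left 98°, forward 8.2 m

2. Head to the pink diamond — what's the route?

turn right 16°, forward 2.7 m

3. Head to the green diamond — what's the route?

turn left 90°, forward 10.8 m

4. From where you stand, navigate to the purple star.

turn right 116°, forward 1.8 m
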